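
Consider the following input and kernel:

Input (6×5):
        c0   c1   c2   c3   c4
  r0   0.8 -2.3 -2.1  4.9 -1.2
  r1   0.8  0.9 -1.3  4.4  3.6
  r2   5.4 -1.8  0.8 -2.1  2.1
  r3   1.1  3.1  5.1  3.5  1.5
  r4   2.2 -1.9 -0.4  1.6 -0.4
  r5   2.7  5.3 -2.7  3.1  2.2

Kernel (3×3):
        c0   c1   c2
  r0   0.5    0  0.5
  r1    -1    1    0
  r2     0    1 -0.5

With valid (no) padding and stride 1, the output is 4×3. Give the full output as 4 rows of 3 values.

Output[0,0]: The receptive field on the input at this output position is [0.8 -2.3 -2.1 / 0.8 0.9 -1.3 / 5.4 -1.8 0.8]. Elementwise product with the kernel and sum: 0.8·0.5 + -2.1·0.5 + 0.8·-1 + 0.9·1 + -1.8·1 + 0.8·-0.5.
Output[0,1]: The receptive field on the input at this output position is [-2.3 -2.1 4.9 / 0.9 -1.3 4.4 / -1.8 0.8 -2.1]. Elementwise product with the kernel and sum: -2.3·0.5 + 4.9·0.5 + 0.9·-1 + -1.3·1 + 0.8·1 + -2.1·-0.5.

-2.75 0.95 0.9
-6.9 8.6 1
3.4 -1.15 1.65
5.65 0.55 7.3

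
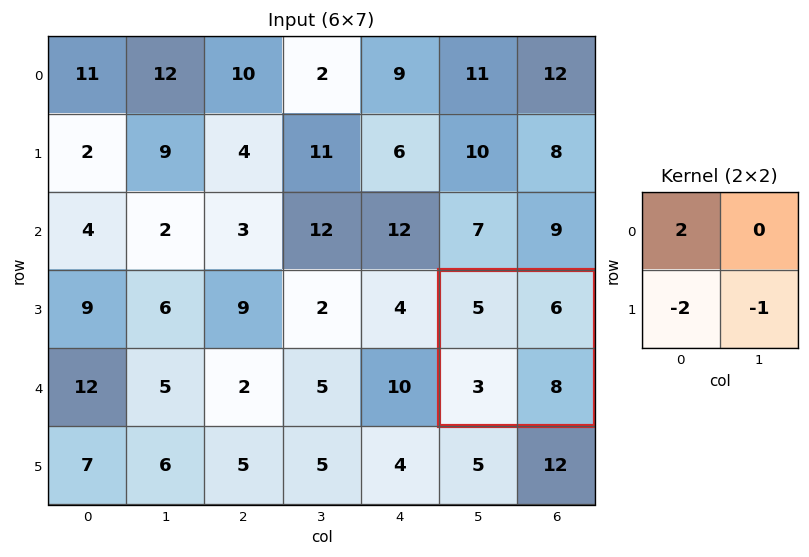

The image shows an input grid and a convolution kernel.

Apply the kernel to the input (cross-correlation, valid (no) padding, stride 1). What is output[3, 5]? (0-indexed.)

-4

The receptive field on the input at this output position is [5 6 / 3 8]. Elementwise product with the kernel and sum: 5·2 + 3·-2 + 8·-1.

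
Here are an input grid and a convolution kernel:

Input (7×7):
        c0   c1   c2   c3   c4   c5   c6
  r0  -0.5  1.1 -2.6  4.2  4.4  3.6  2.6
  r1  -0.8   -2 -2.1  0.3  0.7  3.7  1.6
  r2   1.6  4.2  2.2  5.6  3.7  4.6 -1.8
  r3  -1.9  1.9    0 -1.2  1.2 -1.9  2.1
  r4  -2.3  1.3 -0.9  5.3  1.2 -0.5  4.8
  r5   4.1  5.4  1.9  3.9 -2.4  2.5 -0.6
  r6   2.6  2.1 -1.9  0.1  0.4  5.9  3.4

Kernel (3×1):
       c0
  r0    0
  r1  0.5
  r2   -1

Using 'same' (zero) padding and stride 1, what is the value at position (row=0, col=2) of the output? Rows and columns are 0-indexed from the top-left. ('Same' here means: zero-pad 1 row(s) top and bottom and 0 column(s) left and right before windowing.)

0.8

The receptive field on the zero-padded input at this output position is [0 / -2.6 / -2.1]. Elementwise product with the kernel and sum: -2.6·0.5 + -2.1·-1.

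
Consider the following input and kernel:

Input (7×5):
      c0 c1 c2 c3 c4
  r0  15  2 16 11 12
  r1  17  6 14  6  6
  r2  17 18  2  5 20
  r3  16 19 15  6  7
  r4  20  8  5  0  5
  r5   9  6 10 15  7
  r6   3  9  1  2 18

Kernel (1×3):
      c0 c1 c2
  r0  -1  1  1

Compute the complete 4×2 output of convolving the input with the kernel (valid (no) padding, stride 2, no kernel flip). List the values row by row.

Output[0,0]: The receptive field on the input at this output position is [15 2 16]. Elementwise product with the kernel and sum: 15·-1 + 2·1 + 16·1.

3 7
3 23
-7 0
7 19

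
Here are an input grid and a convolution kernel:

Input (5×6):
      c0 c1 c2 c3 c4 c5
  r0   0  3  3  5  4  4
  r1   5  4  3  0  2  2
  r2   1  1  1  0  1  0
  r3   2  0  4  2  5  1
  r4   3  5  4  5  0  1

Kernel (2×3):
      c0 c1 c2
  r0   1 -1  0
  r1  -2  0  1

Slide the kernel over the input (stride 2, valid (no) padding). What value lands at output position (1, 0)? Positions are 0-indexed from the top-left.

0

The receptive field on the input at this output position is [1 1 1 / 2 0 4]. Elementwise product with the kernel and sum: 1·1 + 1·-1 + 2·-2 + 4·1.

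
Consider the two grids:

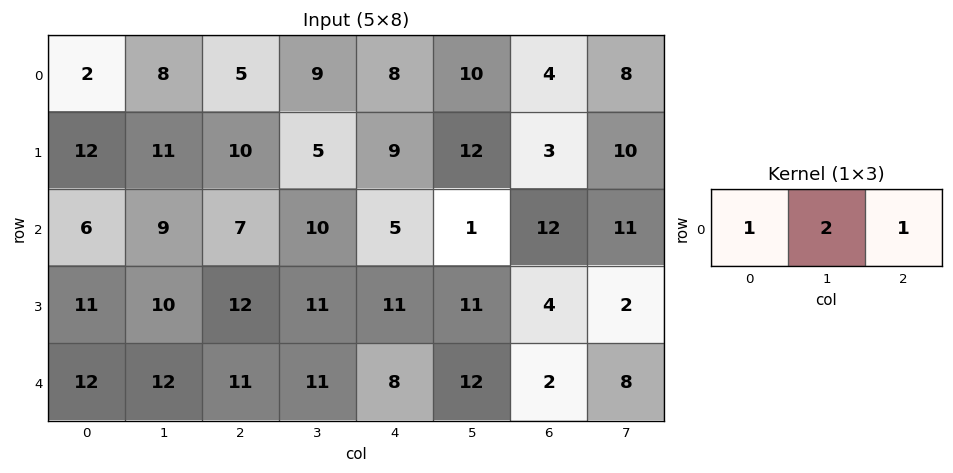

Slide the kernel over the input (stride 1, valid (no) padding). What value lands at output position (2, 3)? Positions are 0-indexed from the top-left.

The receptive field on the input at this output position is [10 5 1]. Elementwise product with the kernel and sum: 10·1 + 5·2 + 1·1.

21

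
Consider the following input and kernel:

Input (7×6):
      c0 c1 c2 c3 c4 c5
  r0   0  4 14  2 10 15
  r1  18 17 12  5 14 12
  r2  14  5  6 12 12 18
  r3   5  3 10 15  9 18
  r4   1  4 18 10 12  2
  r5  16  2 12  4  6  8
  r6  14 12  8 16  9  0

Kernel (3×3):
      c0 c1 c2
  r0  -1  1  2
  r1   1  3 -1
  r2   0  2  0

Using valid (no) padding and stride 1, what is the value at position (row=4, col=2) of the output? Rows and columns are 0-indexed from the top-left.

The receptive field on the input at this output position is [18 10 12 / 12 4 6 / 8 16 9]. Elementwise product with the kernel and sum: 18·-1 + 10·1 + 12·2 + 12·1 + 4·3 + 6·-1 + 16·2.

66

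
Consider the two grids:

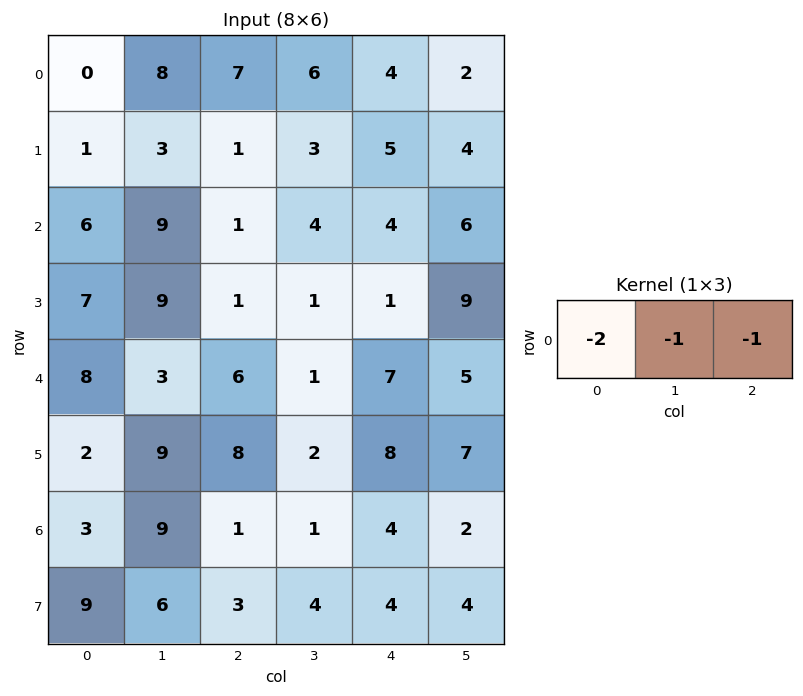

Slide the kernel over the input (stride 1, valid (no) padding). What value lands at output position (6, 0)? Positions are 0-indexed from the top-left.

-16

The receptive field on the input at this output position is [3 9 1]. Elementwise product with the kernel and sum: 3·-2 + 9·-1 + 1·-1.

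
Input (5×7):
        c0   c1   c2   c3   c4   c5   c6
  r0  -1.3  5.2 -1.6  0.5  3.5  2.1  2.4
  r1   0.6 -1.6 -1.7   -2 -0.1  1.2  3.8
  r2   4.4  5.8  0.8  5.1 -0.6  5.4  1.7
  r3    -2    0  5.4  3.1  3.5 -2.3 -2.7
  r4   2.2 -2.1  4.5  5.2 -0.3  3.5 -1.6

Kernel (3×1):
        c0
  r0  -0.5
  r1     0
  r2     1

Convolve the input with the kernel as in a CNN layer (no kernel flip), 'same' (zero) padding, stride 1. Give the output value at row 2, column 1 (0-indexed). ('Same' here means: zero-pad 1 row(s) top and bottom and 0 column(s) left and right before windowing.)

The receptive field on the zero-padded input at this output position is [-1.6 / 5.8 / 0]. Elementwise product with the kernel and sum: -1.6·-0.5 + 0·1.

0.8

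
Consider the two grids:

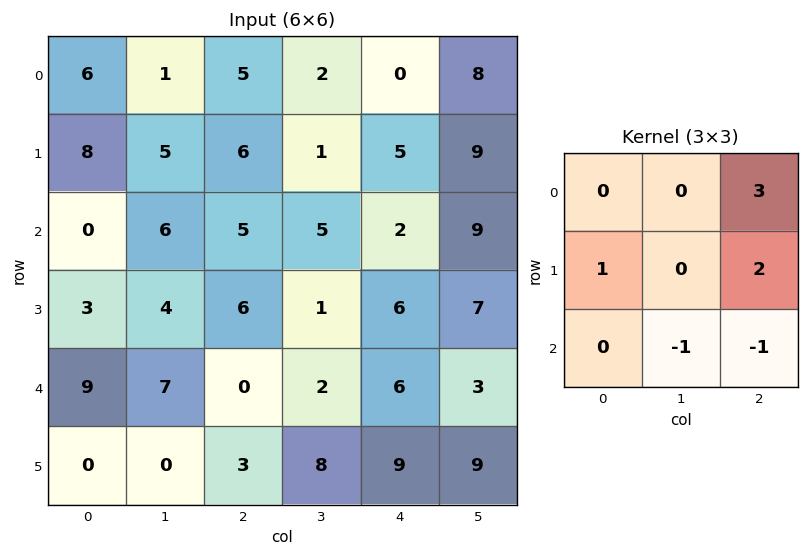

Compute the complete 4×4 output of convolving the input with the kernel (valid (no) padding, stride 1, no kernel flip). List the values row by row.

Output[0,0]: The receptive field on the input at this output position is [6 1 5 / 8 5 6 / 0 6 5]. Elementwise product with the kernel and sum: 5·3 + 8·1 + 6·2 + 6·-1 + 5·-1.
Output[0,1]: The receptive field on the input at this output position is [1 5 2 / 5 6 1 / 6 5 5]. Elementwise product with the kernel and sum: 2·3 + 5·1 + 1·2 + 5·-1 + 5·-1.

24 3 9 32
18 12 17 37
23 19 16 33
24 3 13 11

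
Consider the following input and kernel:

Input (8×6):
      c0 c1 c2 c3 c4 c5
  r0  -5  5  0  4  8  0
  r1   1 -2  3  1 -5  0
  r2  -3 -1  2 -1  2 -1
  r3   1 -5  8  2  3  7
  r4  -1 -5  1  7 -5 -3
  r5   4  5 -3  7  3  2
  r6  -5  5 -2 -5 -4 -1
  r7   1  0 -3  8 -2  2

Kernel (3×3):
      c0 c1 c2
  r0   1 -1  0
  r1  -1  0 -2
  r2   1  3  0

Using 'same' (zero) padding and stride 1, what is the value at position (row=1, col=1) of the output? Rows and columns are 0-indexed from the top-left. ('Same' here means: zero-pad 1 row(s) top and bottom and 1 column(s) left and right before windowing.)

The receptive field on the zero-padded input at this output position is [-5 5 0 / 1 -2 3 / -3 -1 2]. Elementwise product with the kernel and sum: -5·1 + 5·-1 + 1·-1 + 3·-2 + -3·1 + -1·3.

-23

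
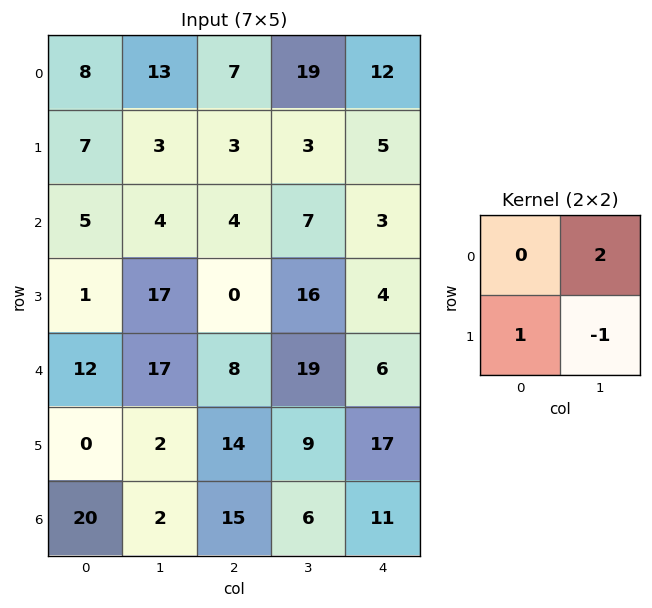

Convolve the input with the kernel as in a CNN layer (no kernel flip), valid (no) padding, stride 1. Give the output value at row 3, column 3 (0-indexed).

The receptive field on the input at this output position is [16 4 / 19 6]. Elementwise product with the kernel and sum: 4·2 + 19·1 + 6·-1.

21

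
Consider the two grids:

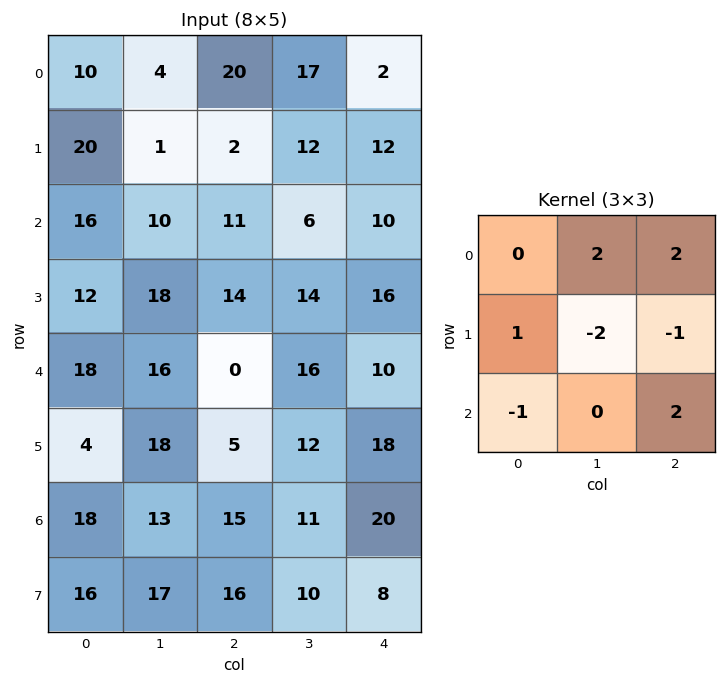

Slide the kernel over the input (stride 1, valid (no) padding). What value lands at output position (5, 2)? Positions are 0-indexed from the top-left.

The receptive field on the input at this output position is [5 12 18 / 15 11 20 / 16 10 8]. Elementwise product with the kernel and sum: 12·2 + 18·2 + 15·1 + 11·-2 + 20·-1 + 16·-1 + 8·2.

33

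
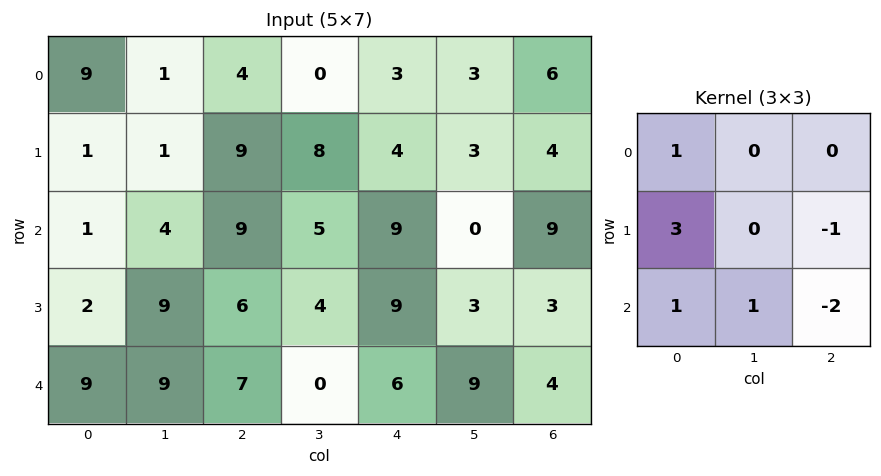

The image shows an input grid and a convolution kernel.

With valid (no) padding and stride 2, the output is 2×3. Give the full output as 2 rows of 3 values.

-10 23 2
5 13 40

Output[0,0]: The receptive field on the input at this output position is [9 1 4 / 1 1 9 / 1 4 9]. Elementwise product with the kernel and sum: 9·1 + 1·3 + 9·-1 + 1·1 + 4·1 + 9·-2.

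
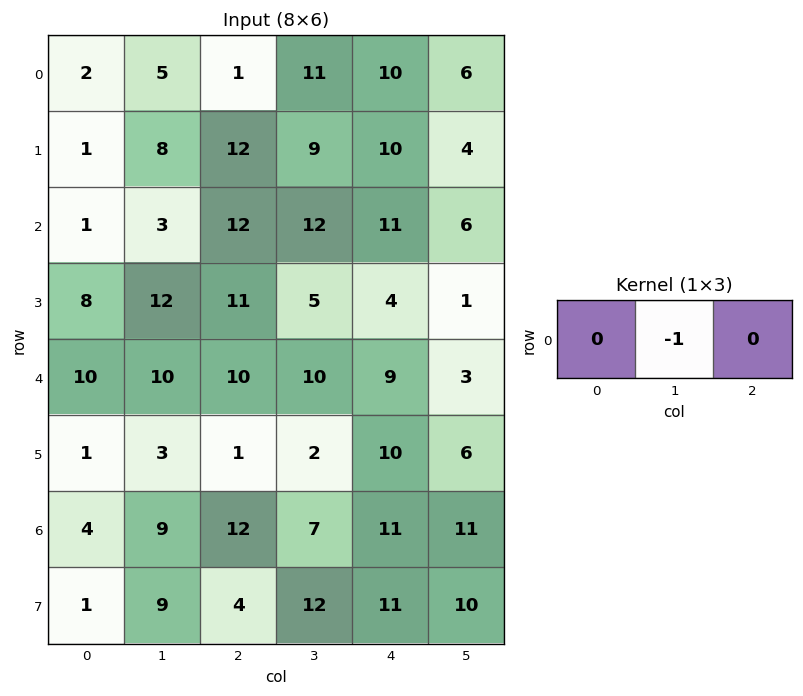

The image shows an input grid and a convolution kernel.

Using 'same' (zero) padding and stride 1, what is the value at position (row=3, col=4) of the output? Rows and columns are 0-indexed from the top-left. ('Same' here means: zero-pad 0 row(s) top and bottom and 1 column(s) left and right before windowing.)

-4

The receptive field on the zero-padded input at this output position is [5 4 1]. Elementwise product with the kernel and sum: 4·-1.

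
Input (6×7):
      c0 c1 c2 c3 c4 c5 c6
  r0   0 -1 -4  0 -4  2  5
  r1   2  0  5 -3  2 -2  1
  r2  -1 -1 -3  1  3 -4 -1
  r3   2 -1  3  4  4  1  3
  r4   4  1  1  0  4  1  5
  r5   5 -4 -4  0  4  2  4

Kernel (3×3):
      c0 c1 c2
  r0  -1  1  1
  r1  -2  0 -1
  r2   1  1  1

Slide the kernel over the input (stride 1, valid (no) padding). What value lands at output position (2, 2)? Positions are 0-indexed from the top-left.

2

The receptive field on the input at this output position is [-3 1 3 / 3 4 4 / 1 0 4]. Elementwise product with the kernel and sum: -3·-1 + 1·1 + 3·1 + 3·-2 + 4·-1 + 1·1 + 0·1 + 4·1.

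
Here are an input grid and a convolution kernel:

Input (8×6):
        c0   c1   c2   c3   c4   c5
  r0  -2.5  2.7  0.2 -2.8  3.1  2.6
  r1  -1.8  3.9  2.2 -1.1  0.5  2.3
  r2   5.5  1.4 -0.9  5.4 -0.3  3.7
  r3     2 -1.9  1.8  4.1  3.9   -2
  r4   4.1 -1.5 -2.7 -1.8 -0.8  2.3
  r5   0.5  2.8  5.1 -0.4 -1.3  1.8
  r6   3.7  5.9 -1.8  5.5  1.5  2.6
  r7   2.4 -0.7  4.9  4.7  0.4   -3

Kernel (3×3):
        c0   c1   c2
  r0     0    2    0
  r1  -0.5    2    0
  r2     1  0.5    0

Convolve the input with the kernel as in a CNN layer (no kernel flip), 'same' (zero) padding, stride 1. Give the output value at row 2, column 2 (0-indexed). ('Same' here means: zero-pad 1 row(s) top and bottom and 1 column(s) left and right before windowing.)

The receptive field on the zero-padded input at this output position is [3.9 2.2 -1.1 / 1.4 -0.9 5.4 / -1.9 1.8 4.1]. Elementwise product with the kernel and sum: 2.2·2 + 1.4·-0.5 + -0.9·2 + -1.9·1 + 1.8·0.5.

0.9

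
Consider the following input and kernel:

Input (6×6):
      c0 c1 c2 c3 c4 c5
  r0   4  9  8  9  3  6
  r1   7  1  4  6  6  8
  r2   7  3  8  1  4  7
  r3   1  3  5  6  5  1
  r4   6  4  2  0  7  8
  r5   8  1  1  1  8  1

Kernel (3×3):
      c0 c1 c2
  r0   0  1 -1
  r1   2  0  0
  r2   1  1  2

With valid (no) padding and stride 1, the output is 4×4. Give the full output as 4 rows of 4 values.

41 14 31 28
25 24 37 13
11 19 23 32
21 11 23 15

Output[0,0]: The receptive field on the input at this output position is [4 9 8 / 7 1 4 / 7 3 8]. Elementwise product with the kernel and sum: 9·1 + 8·-1 + 7·2 + 7·1 + 3·1 + 8·2.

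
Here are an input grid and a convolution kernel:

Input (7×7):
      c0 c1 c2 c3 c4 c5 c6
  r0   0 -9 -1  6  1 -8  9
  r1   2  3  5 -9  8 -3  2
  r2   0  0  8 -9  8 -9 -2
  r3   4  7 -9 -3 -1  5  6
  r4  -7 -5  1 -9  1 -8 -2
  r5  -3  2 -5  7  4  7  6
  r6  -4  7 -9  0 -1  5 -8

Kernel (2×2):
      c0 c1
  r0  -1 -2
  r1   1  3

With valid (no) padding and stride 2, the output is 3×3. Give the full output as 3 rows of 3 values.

Output[0,0]: The receptive field on the input at this output position is [0 -9 / 2 3]. Elementwise product with the kernel and sum: 0·-1 + -9·-2 + 2·1 + 3·3.
Output[0,1]: The receptive field on the input at this output position is [-1 6 / 5 -9]. Elementwise product with the kernel and sum: -1·-1 + 6·-2 + 5·1 + -9·3.

29 -33 14
25 -8 24
20 33 40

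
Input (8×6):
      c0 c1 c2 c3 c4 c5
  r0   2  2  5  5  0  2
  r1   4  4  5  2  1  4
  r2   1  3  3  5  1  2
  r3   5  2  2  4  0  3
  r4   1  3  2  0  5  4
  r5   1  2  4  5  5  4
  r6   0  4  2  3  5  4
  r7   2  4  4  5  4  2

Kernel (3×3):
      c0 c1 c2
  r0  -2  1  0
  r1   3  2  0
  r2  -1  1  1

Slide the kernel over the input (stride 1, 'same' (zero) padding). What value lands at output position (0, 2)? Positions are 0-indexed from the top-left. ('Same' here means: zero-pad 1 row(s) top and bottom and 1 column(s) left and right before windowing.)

19

The receptive field on the zero-padded input at this output position is [0 0 0 / 2 5 5 / 4 5 2]. Elementwise product with the kernel and sum: 0·-2 + 0·1 + 2·3 + 5·2 + 4·-1 + 5·1 + 2·1.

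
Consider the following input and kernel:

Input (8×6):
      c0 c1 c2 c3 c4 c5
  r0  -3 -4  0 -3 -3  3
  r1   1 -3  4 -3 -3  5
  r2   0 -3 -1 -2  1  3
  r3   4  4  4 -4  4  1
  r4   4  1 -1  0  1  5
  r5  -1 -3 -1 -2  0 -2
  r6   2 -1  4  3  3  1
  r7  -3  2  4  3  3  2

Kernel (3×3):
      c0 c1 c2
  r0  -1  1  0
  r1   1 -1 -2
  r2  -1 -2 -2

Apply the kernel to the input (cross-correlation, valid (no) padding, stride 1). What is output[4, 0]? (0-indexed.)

The receptive field on the input at this output position is [4 1 -1 / -1 -3 -1 / 2 -1 4]. Elementwise product with the kernel and sum: 4·-1 + 1·1 + -1·1 + -3·-1 + -1·-2 + 2·-1 + -1·-2 + 4·-2.

-7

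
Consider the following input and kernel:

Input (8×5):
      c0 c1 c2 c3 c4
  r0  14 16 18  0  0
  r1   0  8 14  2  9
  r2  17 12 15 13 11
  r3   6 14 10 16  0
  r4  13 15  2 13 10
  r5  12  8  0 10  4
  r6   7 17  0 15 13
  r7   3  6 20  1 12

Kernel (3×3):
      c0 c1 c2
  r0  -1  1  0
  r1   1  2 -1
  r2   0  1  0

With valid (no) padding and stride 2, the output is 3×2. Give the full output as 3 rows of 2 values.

Output[0,0]: The receptive field on the input at this output position is [14 16 18 / 0 8 14 / 17 12 15]. Elementwise product with the kernel and sum: 14·-1 + 16·1 + 0·1 + 8·2 + 14·-1 + 12·1.
Output[0,1]: The receptive field on the input at this output position is [18 0 0 / 14 2 9 / 15 13 11]. Elementwise product with the kernel and sum: 18·-1 + 0·1 + 14·1 + 2·2 + 9·-1 + 13·1.

16 4
34 53
47 42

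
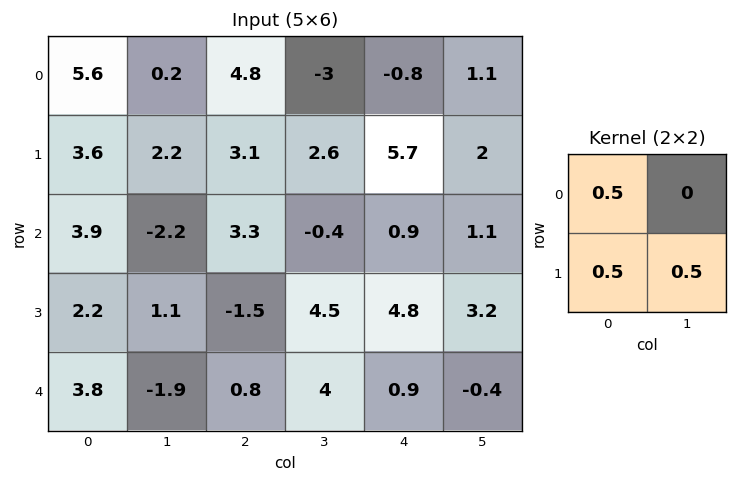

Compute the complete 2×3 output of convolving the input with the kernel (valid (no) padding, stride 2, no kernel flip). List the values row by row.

Output[0,0]: The receptive field on the input at this output position is [5.6 0.2 / 3.6 2.2]. Elementwise product with the kernel and sum: 5.6·0.5 + 3.6·0.5 + 2.2·0.5.

5.7 5.25 3.45
3.6 3.15 4.45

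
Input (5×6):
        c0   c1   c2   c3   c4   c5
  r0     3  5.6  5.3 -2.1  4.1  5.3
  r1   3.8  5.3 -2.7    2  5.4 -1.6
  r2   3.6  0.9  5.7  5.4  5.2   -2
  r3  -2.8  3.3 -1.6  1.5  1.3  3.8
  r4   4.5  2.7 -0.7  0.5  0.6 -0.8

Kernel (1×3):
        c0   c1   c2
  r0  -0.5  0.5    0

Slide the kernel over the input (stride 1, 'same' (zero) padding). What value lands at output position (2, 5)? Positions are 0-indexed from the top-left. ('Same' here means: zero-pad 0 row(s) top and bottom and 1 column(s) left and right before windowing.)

-3.6

The receptive field on the zero-padded input at this output position is [5.2 -2 0]. Elementwise product with the kernel and sum: 5.2·-0.5 + -2·0.5.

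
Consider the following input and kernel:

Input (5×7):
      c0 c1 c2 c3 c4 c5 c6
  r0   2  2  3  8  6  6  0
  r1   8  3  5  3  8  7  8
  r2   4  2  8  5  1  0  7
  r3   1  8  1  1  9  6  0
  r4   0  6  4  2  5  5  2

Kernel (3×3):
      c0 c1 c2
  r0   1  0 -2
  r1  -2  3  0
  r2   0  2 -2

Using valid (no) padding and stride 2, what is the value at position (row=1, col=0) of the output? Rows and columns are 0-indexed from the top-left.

The receptive field on the input at this output position is [4 2 8 / 1 8 1 / 0 6 4]. Elementwise product with the kernel and sum: 4·1 + 8·-2 + 1·-2 + 8·3 + 6·2 + 4·-2.

14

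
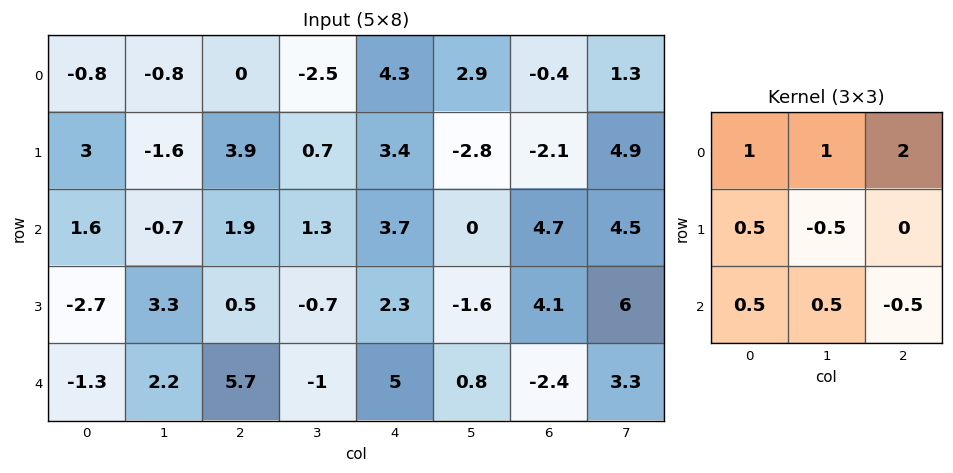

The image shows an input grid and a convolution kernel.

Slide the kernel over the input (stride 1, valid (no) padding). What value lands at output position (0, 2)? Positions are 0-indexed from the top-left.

7.45

The receptive field on the input at this output position is [0 -2.5 4.3 / 3.9 0.7 3.4 / 1.9 1.3 3.7]. Elementwise product with the kernel and sum: 0·1 + -2.5·1 + 4.3·2 + 3.9·0.5 + 0.7·-0.5 + 1.9·0.5 + 1.3·0.5 + 3.7·-0.5.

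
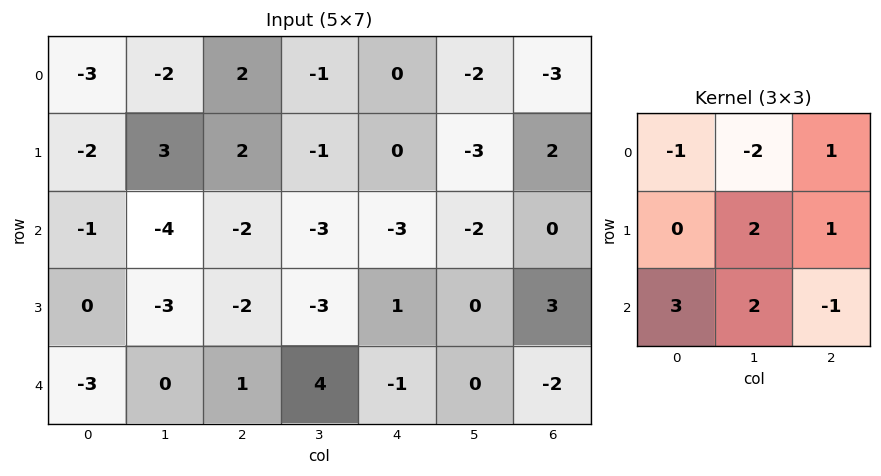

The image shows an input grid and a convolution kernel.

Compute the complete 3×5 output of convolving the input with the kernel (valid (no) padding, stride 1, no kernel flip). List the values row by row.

Output[0,0]: The receptive field on the input at this output position is [-3 -2 2 / -2 3 2 / -1 -4 -2]. Elementwise product with the kernel and sum: -3·-1 + -2·-2 + 2·1 + 3·2 + 2·1 + -1·3 + -4·2 + -2·-1.

8 -13 -11 -17 -16
-16 -25 -22 -17 4
-11 -4 12 19 9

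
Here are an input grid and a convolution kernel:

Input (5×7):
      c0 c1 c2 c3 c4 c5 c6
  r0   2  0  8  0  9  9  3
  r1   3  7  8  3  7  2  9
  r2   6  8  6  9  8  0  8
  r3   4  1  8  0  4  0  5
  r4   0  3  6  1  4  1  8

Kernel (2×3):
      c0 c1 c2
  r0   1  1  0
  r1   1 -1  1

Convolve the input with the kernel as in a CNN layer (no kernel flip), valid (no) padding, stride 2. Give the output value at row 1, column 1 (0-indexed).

27

The receptive field on the input at this output position is [6 9 8 / 8 0 4]. Elementwise product with the kernel and sum: 6·1 + 9·1 + 8·1 + 0·-1 + 4·1.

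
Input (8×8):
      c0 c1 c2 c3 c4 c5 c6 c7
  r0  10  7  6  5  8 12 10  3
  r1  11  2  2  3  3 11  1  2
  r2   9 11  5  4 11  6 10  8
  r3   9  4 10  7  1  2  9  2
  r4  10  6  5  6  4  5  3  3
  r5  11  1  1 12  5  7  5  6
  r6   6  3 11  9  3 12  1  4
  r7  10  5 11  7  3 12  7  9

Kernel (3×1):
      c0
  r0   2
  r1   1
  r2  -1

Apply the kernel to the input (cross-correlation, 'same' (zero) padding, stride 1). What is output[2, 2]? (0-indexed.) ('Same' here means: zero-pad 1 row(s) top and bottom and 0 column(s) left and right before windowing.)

-1

The receptive field on the zero-padded input at this output position is [2 / 5 / 10]. Elementwise product with the kernel and sum: 2·2 + 5·1 + 10·-1.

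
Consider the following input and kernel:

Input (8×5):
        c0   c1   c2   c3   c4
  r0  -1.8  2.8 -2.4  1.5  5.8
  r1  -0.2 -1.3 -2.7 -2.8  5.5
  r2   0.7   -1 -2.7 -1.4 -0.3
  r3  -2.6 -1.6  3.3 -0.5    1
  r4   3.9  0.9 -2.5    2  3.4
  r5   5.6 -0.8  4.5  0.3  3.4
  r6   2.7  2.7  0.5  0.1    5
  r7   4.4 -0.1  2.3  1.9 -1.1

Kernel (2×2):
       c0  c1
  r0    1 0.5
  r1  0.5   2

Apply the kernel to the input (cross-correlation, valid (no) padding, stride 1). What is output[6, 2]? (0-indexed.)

The receptive field on the input at this output position is [0.5 0.1 / 2.3 1.9]. Elementwise product with the kernel and sum: 0.5·1 + 0.1·0.5 + 2.3·0.5 + 1.9·2.

5.5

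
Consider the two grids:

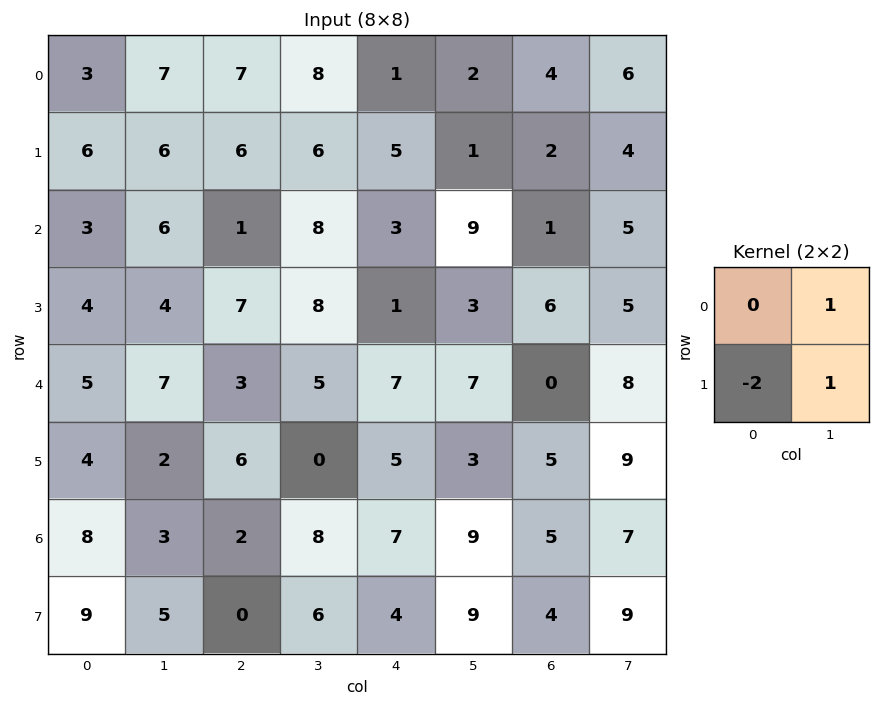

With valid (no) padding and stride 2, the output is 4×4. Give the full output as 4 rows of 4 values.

Output[0,0]: The receptive field on the input at this output position is [3 7 / 6 6]. Elementwise product with the kernel and sum: 7·1 + 6·-2 + 6·1.

1 2 -7 6
2 2 10 -2
1 -7 0 7
-10 14 10 8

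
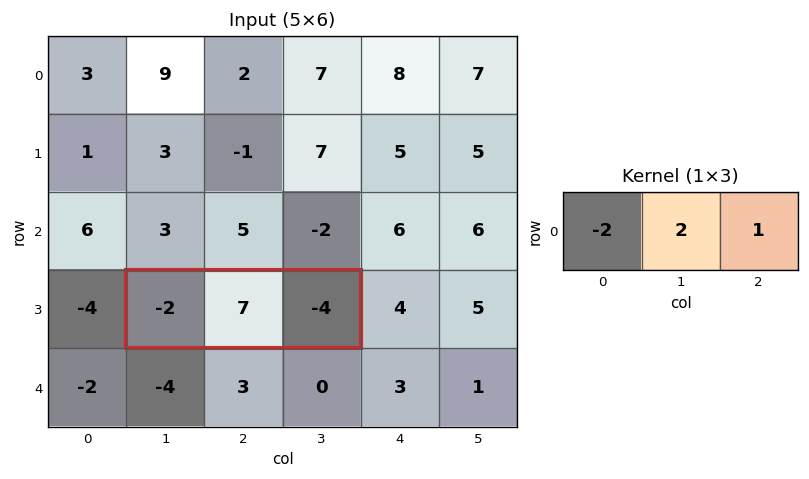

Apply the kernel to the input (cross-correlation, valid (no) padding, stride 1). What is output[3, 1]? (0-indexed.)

The receptive field on the input at this output position is [-2 7 -4]. Elementwise product with the kernel and sum: -2·-2 + 7·2 + -4·1.

14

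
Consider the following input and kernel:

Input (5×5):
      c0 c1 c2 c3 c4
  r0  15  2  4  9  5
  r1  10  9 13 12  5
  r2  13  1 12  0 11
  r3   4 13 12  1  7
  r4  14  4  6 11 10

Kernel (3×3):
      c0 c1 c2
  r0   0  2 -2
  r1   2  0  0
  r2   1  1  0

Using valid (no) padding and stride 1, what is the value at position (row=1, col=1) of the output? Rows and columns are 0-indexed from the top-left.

29

The receptive field on the input at this output position is [9 13 12 / 1 12 0 / 13 12 1]. Elementwise product with the kernel and sum: 13·2 + 12·-2 + 1·2 + 13·1 + 12·1.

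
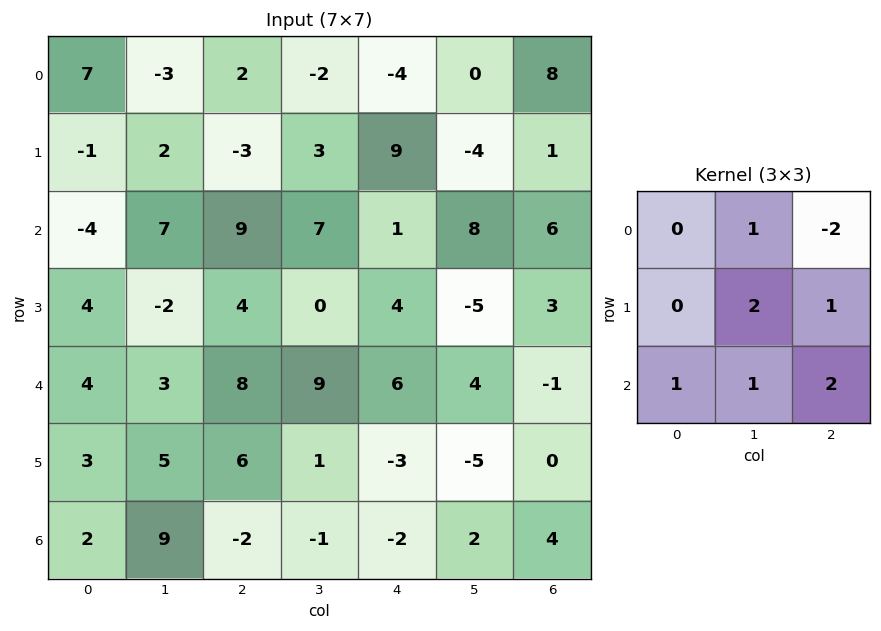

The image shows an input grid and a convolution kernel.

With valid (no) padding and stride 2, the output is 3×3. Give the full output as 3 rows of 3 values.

Output[0,0]: The receptive field on the input at this output position is [7 -3 2 / -1 2 -3 / -4 7 9]. Elementwise product with the kernel and sum: -3·1 + 2·-2 + 2·2 + -3·1 + -4·1 + 7·1 + 9·2.

15 39 -2
12 38 -3
10 -11 4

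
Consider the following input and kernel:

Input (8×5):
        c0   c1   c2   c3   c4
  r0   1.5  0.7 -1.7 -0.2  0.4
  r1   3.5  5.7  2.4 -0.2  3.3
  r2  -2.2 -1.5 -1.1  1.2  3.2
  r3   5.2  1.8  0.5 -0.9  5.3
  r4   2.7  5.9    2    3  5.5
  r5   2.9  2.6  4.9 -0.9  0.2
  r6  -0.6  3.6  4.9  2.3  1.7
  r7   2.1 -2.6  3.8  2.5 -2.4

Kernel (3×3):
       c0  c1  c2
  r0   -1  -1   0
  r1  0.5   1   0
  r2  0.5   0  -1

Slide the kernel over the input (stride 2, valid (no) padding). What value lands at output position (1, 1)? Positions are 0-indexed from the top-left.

The receptive field on the input at this output position is [-1.1 1.2 3.2 / 0.5 -0.9 5.3 / 2 3 5.5]. Elementwise product with the kernel and sum: -1.1·-1 + 1.2·-1 + 0.5·0.5 + -0.9·1 + 2·0.5 + 5.5·-1.

-5.25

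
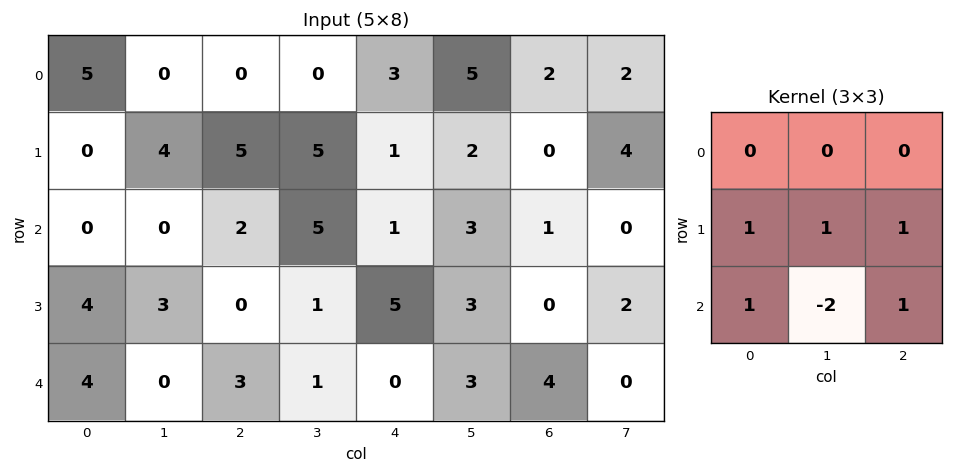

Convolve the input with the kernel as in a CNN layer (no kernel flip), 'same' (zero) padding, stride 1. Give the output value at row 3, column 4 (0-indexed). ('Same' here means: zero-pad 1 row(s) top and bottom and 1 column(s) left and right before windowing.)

The receptive field on the zero-padded input at this output position is [5 1 3 / 1 5 3 / 1 0 3]. Elementwise product with the kernel and sum: 1·1 + 5·1 + 3·1 + 1·1 + 0·-2 + 3·1.

13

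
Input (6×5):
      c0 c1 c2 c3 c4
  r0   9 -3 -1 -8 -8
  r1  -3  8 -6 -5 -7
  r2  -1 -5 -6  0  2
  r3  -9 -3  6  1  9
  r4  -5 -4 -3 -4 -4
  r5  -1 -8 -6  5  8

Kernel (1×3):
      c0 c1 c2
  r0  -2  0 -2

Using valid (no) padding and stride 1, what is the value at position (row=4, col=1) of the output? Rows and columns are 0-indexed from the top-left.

The receptive field on the input at this output position is [-4 -3 -4]. Elementwise product with the kernel and sum: -4·-2 + -4·-2.

16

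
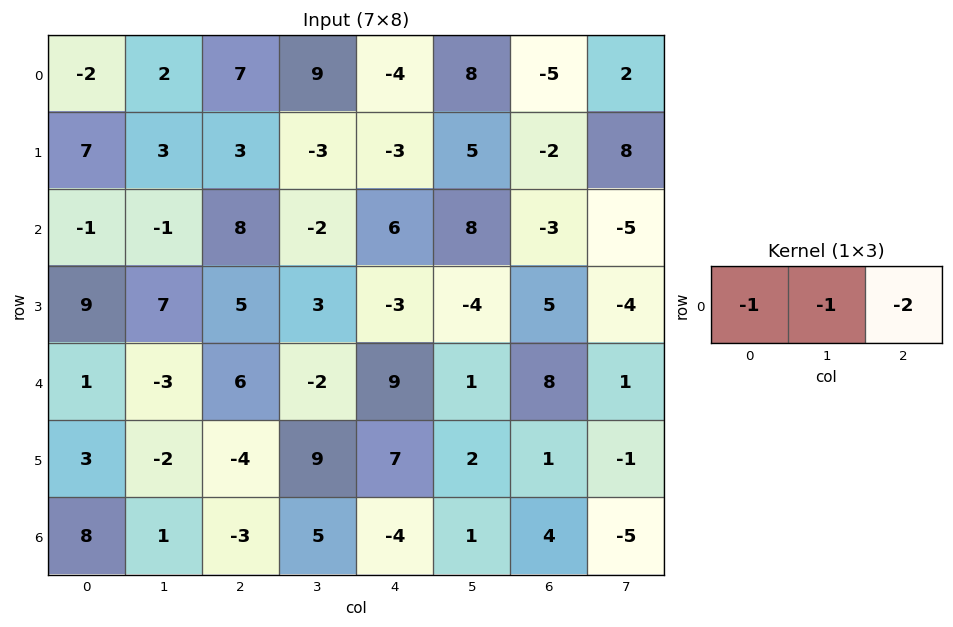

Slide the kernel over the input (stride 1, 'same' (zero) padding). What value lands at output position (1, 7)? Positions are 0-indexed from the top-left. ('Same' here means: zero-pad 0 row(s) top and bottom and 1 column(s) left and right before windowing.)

-6

The receptive field on the zero-padded input at this output position is [-2 8 0]. Elementwise product with the kernel and sum: -2·-1 + 8·-1 + 0·-2.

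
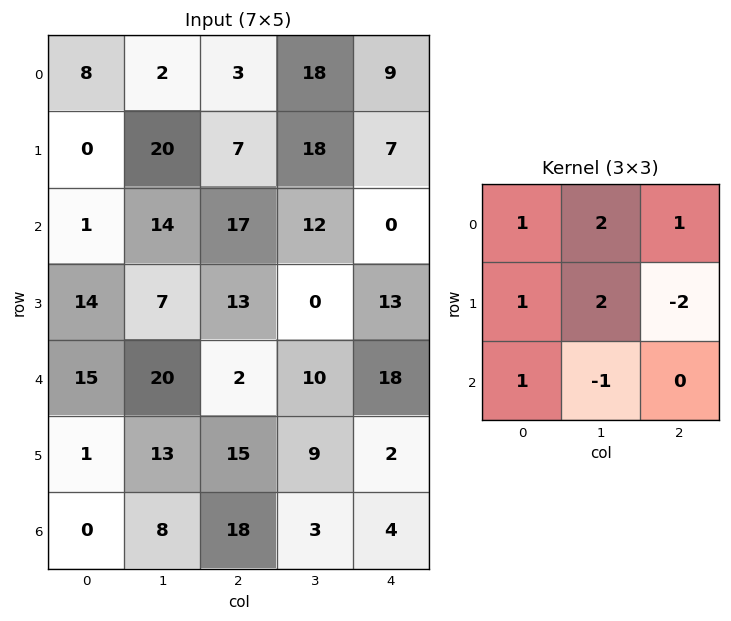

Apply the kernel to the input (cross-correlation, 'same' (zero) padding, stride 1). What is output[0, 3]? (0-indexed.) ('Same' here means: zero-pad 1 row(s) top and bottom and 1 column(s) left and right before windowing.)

The receptive field on the zero-padded input at this output position is [0 0 0 / 3 18 9 / 7 18 7]. Elementwise product with the kernel and sum: 0·1 + 0·2 + 0·1 + 3·1 + 18·2 + 9·-2 + 7·1 + 18·-1.

10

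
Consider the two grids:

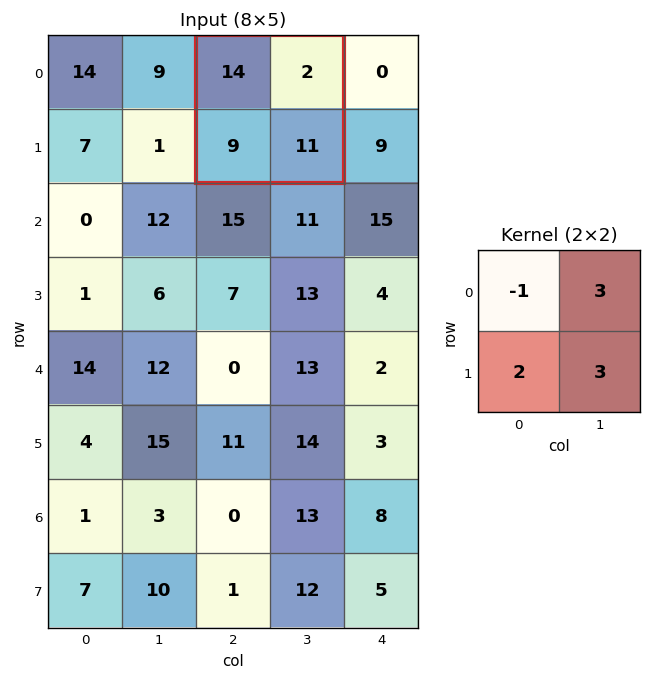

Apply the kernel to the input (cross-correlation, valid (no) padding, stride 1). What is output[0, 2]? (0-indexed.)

The receptive field on the input at this output position is [14 2 / 9 11]. Elementwise product with the kernel and sum: 14·-1 + 2·3 + 9·2 + 11·3.

43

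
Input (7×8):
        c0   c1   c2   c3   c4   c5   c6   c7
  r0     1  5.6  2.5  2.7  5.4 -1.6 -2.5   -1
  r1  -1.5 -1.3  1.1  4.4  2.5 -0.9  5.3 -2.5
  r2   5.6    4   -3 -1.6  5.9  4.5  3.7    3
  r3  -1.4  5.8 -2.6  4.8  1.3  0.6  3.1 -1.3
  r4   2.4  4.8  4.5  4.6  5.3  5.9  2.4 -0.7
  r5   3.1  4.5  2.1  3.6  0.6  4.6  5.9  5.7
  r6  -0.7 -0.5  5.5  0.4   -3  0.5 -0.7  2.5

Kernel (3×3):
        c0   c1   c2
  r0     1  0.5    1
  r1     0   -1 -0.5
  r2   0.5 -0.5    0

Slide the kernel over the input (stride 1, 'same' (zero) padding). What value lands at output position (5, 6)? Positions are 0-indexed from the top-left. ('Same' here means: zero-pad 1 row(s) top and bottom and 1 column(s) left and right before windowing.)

-1.75

The receptive field on the zero-padded input at this output position is [5.9 2.4 -0.7 / 4.6 5.9 5.7 / 0.5 -0.7 2.5]. Elementwise product with the kernel and sum: 5.9·1 + 2.4·0.5 + -0.7·1 + 5.9·-1 + 5.7·-0.5 + 0.5·0.5 + -0.7·-0.5.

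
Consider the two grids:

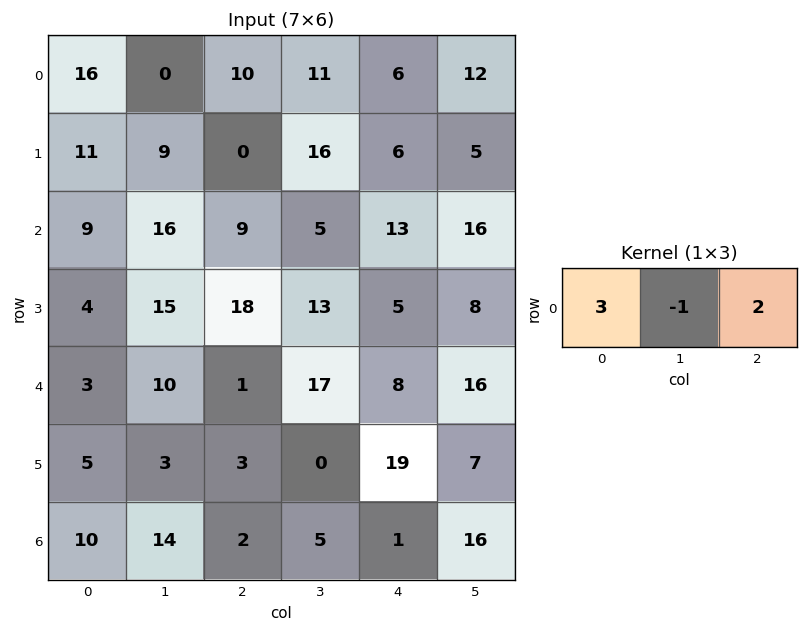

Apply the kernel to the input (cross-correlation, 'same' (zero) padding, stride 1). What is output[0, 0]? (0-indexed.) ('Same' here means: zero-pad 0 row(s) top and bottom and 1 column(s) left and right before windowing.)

-16

The receptive field on the zero-padded input at this output position is [0 16 0]. Elementwise product with the kernel and sum: 0·3 + 16·-1 + 0·2.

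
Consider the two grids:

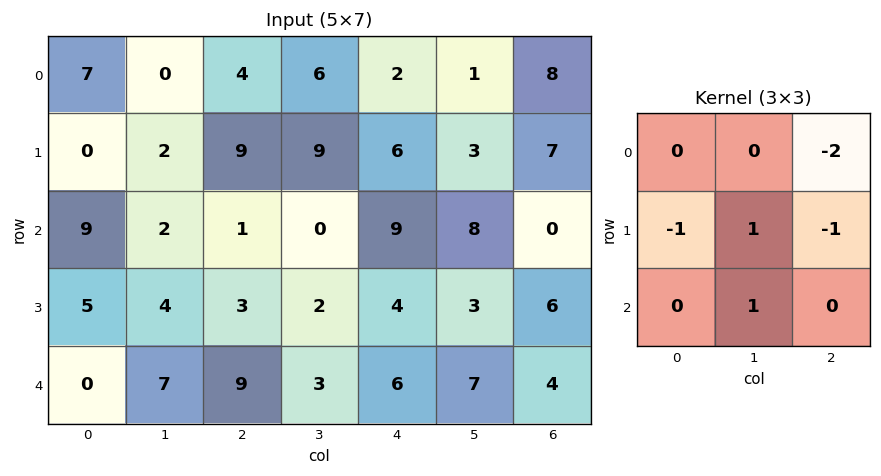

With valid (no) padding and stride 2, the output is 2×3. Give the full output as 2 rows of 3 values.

-13 -10 -18
1 -20 0

Output[0,0]: The receptive field on the input at this output position is [7 0 4 / 0 2 9 / 9 2 1]. Elementwise product with the kernel and sum: 4·-2 + 0·-1 + 2·1 + 9·-1 + 2·1.
Output[0,1]: The receptive field on the input at this output position is [4 6 2 / 9 9 6 / 1 0 9]. Elementwise product with the kernel and sum: 2·-2 + 9·-1 + 9·1 + 6·-1 + 0·1.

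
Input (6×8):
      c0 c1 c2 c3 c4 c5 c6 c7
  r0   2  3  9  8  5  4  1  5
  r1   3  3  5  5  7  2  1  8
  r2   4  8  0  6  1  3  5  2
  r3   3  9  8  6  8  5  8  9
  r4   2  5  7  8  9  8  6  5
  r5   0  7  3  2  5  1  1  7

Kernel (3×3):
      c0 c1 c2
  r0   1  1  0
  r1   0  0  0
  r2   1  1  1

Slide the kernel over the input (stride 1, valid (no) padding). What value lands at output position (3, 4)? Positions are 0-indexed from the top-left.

The receptive field on the input at this output position is [8 5 8 / 9 8 6 / 5 1 1]. Elementwise product with the kernel and sum: 8·1 + 5·1 + 5·1 + 1·1 + 1·1.

20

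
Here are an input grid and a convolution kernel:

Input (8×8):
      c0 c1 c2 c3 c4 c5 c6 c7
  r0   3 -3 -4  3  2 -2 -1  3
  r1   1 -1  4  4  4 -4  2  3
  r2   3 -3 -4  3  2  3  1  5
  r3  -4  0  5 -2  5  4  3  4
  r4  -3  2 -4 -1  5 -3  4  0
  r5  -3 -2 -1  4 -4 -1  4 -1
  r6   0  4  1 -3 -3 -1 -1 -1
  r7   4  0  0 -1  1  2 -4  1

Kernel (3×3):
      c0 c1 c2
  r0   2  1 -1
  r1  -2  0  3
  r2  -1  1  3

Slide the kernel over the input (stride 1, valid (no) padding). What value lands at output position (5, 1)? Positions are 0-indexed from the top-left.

-29

The receptive field on the input at this output position is [-2 -1 4 / 4 1 -3 / 0 0 -1]. Elementwise product with the kernel and sum: -2·2 + -1·1 + 4·-1 + 4·-2 + -3·3 + 0·-1 + 0·1 + -1·3.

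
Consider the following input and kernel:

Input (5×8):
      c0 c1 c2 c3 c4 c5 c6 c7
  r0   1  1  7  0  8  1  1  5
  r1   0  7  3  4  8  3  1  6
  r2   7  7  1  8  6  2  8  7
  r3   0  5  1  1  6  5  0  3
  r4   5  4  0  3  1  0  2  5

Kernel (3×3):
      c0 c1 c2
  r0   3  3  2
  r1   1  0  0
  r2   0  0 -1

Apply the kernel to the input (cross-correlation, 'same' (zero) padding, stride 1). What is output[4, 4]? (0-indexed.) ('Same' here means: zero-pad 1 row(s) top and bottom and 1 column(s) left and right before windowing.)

The receptive field on the zero-padded input at this output position is [1 6 5 / 3 1 0 / 0 0 0]. Elementwise product with the kernel and sum: 1·3 + 6·3 + 5·2 + 3·1 + 0·-1.

34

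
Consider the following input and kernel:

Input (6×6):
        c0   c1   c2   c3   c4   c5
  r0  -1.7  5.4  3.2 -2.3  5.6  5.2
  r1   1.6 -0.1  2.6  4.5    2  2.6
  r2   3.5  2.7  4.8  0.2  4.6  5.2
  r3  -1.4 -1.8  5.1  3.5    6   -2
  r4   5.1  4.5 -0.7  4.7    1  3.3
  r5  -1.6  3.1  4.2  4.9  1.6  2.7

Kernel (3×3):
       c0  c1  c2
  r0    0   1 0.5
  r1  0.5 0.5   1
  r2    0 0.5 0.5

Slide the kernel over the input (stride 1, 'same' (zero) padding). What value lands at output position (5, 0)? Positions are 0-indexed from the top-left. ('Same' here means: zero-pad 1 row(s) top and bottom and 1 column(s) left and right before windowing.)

The receptive field on the zero-padded input at this output position is [0 5.1 4.5 / 0 -1.6 3.1 / 0 0 0]. Elementwise product with the kernel and sum: 5.1·1 + 4.5·0.5 + 0·0.5 + -1.6·0.5 + 3.1·1 + 0·0.5 + 0·0.5.

9.65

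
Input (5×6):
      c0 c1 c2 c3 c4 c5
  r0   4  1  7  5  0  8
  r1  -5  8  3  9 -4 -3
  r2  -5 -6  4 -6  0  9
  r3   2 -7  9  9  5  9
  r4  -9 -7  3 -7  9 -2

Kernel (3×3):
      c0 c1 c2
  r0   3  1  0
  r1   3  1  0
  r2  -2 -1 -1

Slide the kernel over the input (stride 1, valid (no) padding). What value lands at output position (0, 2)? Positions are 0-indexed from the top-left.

The receptive field on the input at this output position is [7 5 0 / 3 9 -4 / 4 -6 0]. Elementwise product with the kernel and sum: 7·3 + 5·1 + 3·3 + 9·1 + 4·-2 + -6·-1 + 0·-1.

42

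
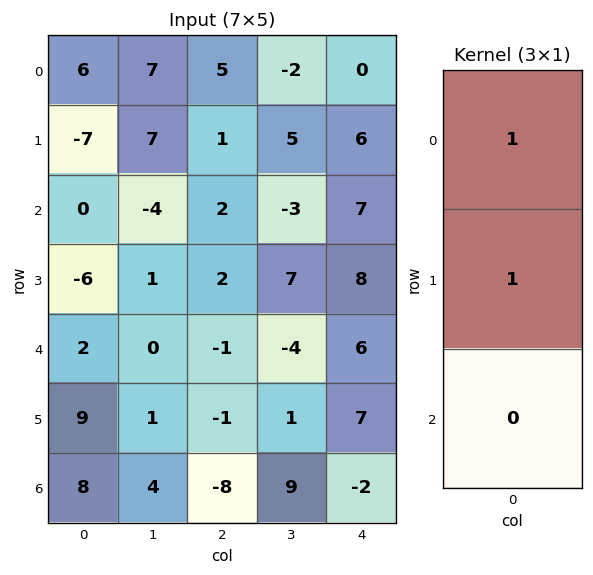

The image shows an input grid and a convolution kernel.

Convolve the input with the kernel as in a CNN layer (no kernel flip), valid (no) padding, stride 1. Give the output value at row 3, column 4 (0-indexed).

14

The receptive field on the input at this output position is [8 / 6 / 7]. Elementwise product with the kernel and sum: 8·1 + 6·1.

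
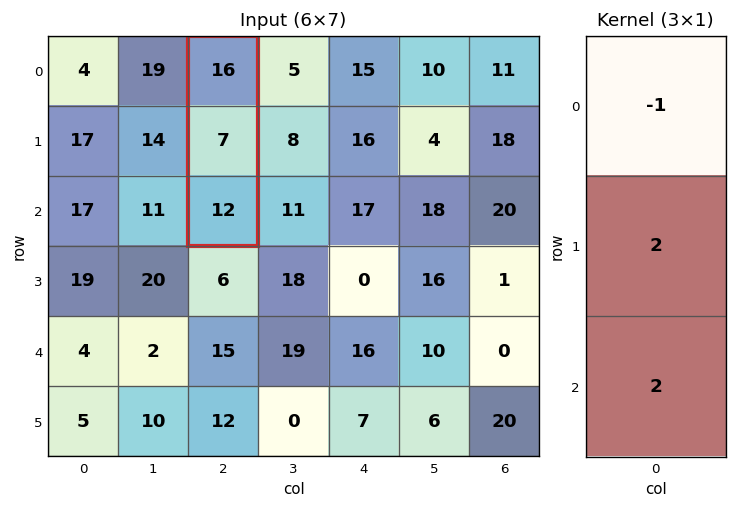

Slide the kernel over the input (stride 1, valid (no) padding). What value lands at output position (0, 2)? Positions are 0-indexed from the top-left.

22

The receptive field on the input at this output position is [16 / 7 / 12]. Elementwise product with the kernel and sum: 16·-1 + 7·2 + 12·2.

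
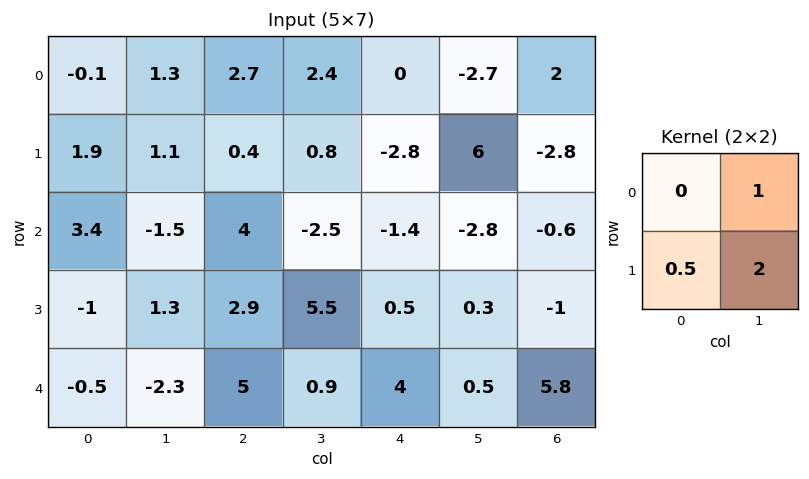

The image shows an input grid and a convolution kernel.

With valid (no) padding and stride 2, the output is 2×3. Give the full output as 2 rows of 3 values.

Output[0,0]: The receptive field on the input at this output position is [-0.1 1.3 / 1.9 1.1]. Elementwise product with the kernel and sum: 1.3·1 + 1.9·0.5 + 1.1·2.

4.45 4.2 7.9
0.6 9.95 -1.95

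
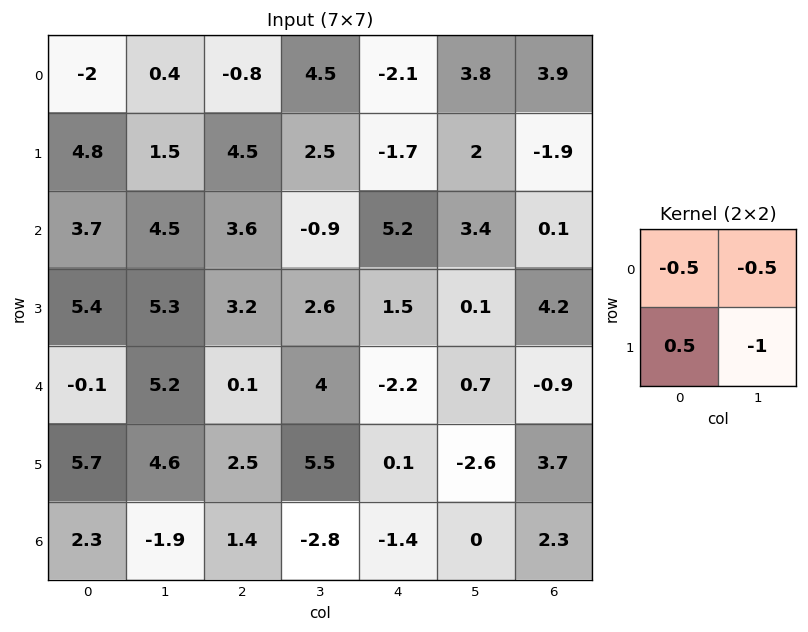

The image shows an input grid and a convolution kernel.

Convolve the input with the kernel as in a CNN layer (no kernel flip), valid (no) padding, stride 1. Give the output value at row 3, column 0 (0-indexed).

-10.6

The receptive field on the input at this output position is [5.4 5.3 / -0.1 5.2]. Elementwise product with the kernel and sum: 5.4·-0.5 + 5.3·-0.5 + -0.1·0.5 + 5.2·-1.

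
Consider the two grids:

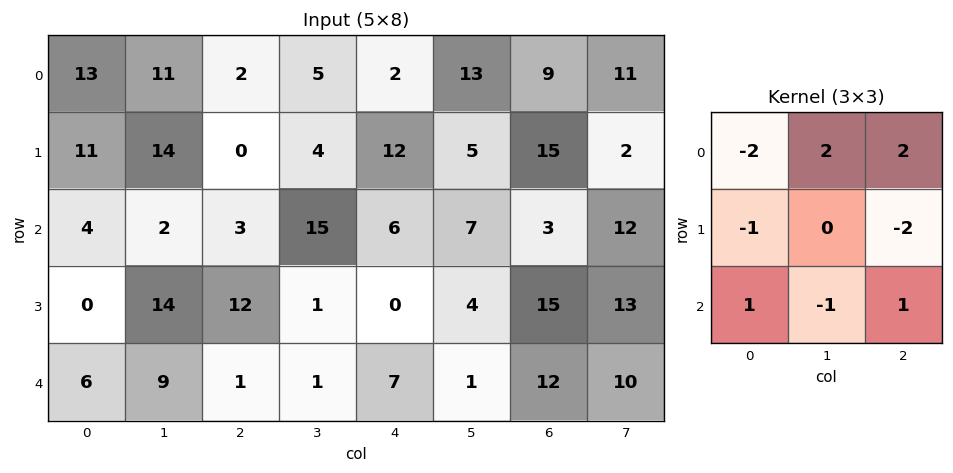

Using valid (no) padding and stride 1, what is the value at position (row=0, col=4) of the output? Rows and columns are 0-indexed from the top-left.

0

The receptive field on the input at this output position is [2 13 9 / 12 5 15 / 6 7 3]. Elementwise product with the kernel and sum: 2·-2 + 13·2 + 9·2 + 12·-1 + 15·-2 + 6·1 + 7·-1 + 3·1.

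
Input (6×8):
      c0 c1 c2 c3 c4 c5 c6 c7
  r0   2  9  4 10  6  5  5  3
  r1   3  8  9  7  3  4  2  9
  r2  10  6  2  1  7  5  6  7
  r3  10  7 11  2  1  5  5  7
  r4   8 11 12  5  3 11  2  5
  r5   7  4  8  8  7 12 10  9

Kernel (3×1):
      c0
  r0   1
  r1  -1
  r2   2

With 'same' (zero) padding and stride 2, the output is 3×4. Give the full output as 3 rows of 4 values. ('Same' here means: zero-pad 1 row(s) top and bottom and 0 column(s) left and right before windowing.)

4 14 0 -1
13 29 -2 6
16 15 12 23

Output[0,0]: The receptive field on the zero-padded input at this output position is [0 / 2 / 3]. Elementwise product with the kernel and sum: 0·1 + 2·-1 + 3·2.
Output[0,1]: The receptive field on the zero-padded input at this output position is [0 / 4 / 9]. Elementwise product with the kernel and sum: 0·1 + 4·-1 + 9·2.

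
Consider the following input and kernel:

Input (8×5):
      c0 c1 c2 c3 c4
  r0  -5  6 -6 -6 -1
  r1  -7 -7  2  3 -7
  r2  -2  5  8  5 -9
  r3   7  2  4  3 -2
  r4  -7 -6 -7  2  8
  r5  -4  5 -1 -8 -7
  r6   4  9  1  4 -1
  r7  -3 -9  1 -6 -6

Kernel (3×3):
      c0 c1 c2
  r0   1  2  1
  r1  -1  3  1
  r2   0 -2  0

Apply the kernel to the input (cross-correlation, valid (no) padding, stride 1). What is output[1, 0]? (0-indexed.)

The receptive field on the input at this output position is [-7 -7 2 / -2 5 8 / 7 2 4]. Elementwise product with the kernel and sum: -7·1 + -7·2 + 2·1 + -2·-1 + 5·3 + 8·1 + 2·-2.

2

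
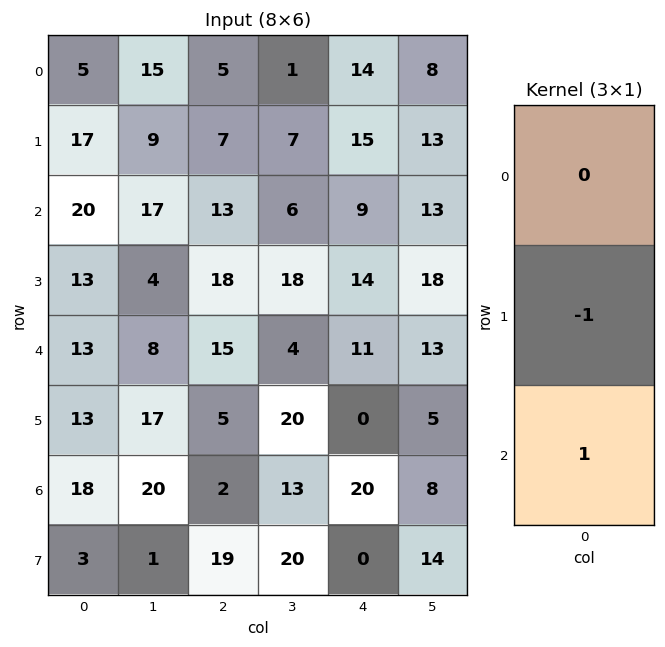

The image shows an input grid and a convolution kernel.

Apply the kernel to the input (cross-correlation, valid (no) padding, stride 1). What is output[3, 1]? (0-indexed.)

The receptive field on the input at this output position is [4 / 8 / 17]. Elementwise product with the kernel and sum: 8·-1 + 17·1.

9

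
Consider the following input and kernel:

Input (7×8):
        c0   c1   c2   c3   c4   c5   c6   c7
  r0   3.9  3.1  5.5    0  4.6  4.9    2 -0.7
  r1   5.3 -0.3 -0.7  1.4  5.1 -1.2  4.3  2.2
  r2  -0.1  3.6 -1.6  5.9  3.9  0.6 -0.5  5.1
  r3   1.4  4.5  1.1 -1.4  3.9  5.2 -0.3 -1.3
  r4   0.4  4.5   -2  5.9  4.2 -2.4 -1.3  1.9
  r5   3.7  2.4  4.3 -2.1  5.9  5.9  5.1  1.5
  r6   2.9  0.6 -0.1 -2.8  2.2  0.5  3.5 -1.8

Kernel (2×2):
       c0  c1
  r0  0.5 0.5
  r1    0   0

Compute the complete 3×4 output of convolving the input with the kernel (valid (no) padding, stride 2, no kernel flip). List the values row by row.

3.5 2.75 4.75 0.65
1.75 2.15 2.25 2.3
2.45 1.95 0.9 0.3

Output[0,0]: The receptive field on the input at this output position is [3.9 3.1 / 5.3 -0.3]. Elementwise product with the kernel and sum: 3.9·0.5 + 3.1·0.5.
Output[0,1]: The receptive field on the input at this output position is [5.5 0 / -0.7 1.4]. Elementwise product with the kernel and sum: 5.5·0.5 + 0·0.5.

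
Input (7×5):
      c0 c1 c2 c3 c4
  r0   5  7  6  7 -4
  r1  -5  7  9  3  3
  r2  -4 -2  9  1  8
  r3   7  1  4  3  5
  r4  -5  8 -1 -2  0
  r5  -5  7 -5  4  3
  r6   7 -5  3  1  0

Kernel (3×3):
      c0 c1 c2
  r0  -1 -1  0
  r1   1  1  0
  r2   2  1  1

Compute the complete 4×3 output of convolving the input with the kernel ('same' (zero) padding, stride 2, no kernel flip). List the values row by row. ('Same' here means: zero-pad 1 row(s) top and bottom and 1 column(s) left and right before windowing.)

7 39 12
9 0 14
-10 15 1
12 -4 -6

Output[0,0]: The receptive field on the zero-padded input at this output position is [0 0 0 / 0 5 7 / 0 -5 7]. Elementwise product with the kernel and sum: 0·-1 + 0·-1 + 0·1 + 5·1 + 0·2 + -5·1 + 7·1.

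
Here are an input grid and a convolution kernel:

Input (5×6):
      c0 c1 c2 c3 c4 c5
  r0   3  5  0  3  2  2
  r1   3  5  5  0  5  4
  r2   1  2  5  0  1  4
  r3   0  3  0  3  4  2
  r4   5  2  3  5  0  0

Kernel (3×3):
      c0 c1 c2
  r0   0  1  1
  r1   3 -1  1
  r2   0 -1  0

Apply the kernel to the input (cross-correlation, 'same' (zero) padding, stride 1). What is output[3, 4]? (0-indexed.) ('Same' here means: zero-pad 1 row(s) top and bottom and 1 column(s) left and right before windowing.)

The receptive field on the zero-padded input at this output position is [0 1 4 / 3 4 2 / 5 0 0]. Elementwise product with the kernel and sum: 1·1 + 4·1 + 3·3 + 4·-1 + 2·1 + 0·-1.

12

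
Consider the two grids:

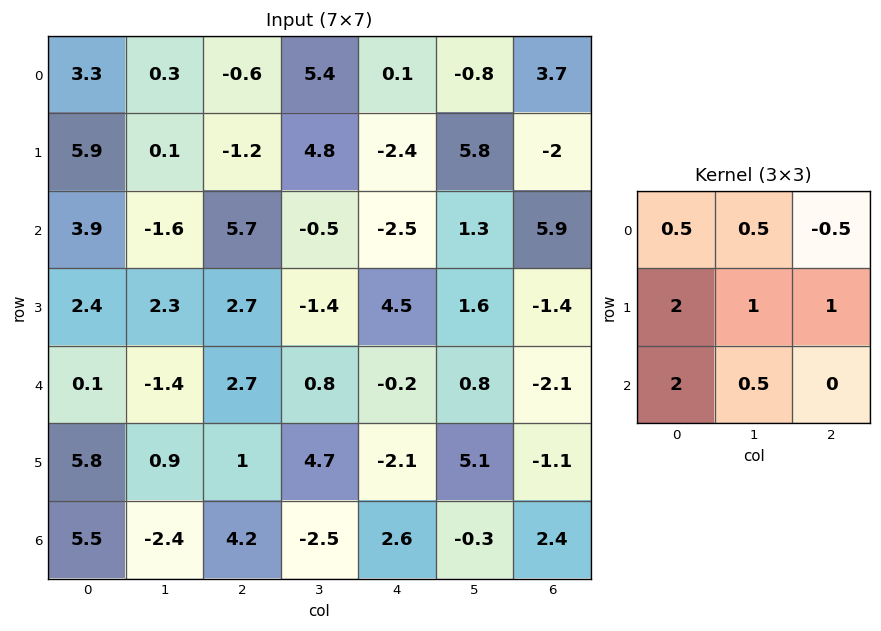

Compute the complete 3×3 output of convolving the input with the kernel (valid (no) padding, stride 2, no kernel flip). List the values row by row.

Output[0,0]: The receptive field on the input at this output position is [3.3 0.3 -0.6 / 5.9 0.1 -1.2 / 3.9 -1.6 5.7]. Elementwise product with the kernel and sum: 3.3·0.5 + 0.3·0.5 + -0.6·-0.5 + 5.9·2 + 0.1·1 + -1.2·1 + 3.9·2 + -1.6·0.5.

19.8 13.5 -7.55
7.6 18.15 5.65
21.3 13.6 6.2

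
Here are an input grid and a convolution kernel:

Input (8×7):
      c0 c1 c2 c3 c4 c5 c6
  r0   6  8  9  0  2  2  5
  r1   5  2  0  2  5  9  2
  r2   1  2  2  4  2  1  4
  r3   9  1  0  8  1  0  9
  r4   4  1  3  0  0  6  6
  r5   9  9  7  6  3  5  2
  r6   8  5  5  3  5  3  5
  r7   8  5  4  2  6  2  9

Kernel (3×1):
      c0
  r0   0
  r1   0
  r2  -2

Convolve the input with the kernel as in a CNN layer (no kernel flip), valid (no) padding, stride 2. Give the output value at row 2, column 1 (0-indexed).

-10

The receptive field on the input at this output position is [3 / 7 / 5]. Elementwise product with the kernel and sum: 5·-2.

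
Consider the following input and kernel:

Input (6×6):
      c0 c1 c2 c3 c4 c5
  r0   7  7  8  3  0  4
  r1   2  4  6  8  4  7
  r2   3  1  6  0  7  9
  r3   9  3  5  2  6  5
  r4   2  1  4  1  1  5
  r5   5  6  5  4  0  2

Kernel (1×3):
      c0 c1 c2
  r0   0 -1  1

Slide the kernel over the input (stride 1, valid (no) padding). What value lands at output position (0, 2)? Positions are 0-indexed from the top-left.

The receptive field on the input at this output position is [8 3 0]. Elementwise product with the kernel and sum: 3·-1 + 0·1.

-3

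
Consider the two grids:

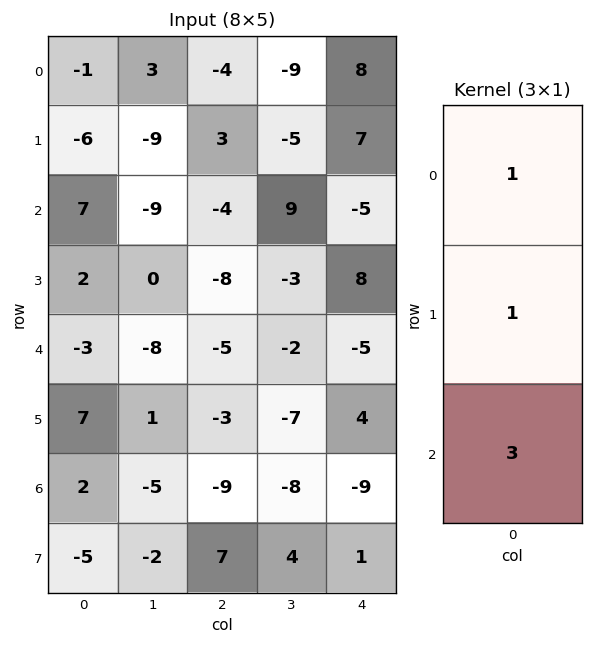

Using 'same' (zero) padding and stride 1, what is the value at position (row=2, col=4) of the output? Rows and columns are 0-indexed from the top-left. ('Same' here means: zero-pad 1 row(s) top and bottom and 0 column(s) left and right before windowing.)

The receptive field on the zero-padded input at this output position is [7 / -5 / 8]. Elementwise product with the kernel and sum: 7·1 + -5·1 + 8·3.

26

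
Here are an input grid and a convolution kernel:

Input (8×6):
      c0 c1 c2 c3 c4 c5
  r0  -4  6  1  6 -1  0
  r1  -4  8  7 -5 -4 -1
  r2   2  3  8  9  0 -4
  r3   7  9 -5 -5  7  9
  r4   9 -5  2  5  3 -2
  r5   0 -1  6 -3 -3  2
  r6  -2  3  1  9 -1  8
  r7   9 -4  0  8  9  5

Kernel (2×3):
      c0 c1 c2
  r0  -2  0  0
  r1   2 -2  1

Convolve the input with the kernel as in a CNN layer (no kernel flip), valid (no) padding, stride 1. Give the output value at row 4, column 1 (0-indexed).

-7

The receptive field on the input at this output position is [-5 2 5 / -1 6 -3]. Elementwise product with the kernel and sum: -5·-2 + -1·2 + 6·-2 + -3·1.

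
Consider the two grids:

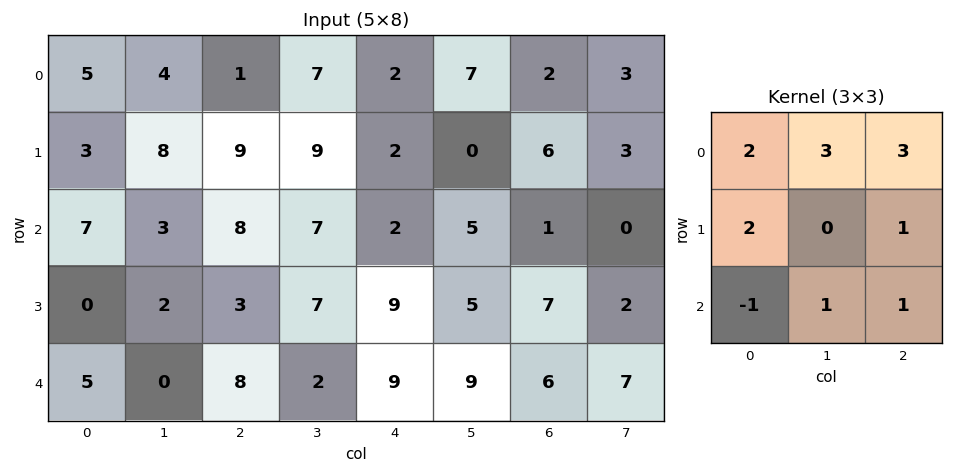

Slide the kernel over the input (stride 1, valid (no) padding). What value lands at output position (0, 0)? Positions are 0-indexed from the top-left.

The receptive field on the input at this output position is [5 4 1 / 3 8 9 / 7 3 8]. Elementwise product with the kernel and sum: 5·2 + 4·3 + 1·3 + 3·2 + 9·1 + 7·-1 + 3·1 + 8·1.

44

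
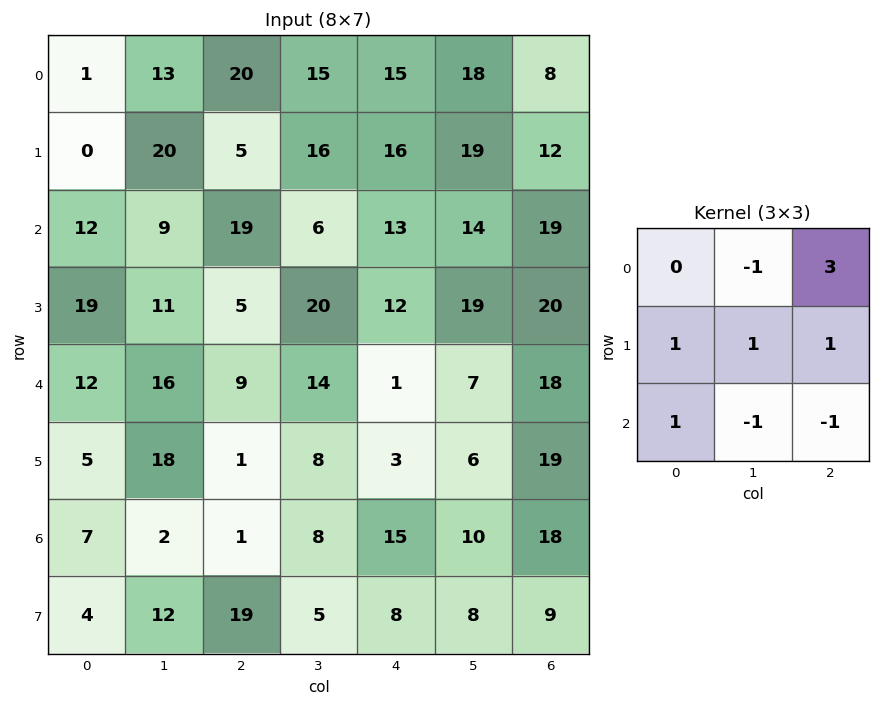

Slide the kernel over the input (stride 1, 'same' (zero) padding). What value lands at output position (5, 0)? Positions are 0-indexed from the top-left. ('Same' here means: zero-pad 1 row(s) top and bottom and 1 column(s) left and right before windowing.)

50

The receptive field on the zero-padded input at this output position is [0 12 16 / 0 5 18 / 0 7 2]. Elementwise product with the kernel and sum: 12·-1 + 16·3 + 0·1 + 5·1 + 18·1 + 0·1 + 7·-1 + 2·-1.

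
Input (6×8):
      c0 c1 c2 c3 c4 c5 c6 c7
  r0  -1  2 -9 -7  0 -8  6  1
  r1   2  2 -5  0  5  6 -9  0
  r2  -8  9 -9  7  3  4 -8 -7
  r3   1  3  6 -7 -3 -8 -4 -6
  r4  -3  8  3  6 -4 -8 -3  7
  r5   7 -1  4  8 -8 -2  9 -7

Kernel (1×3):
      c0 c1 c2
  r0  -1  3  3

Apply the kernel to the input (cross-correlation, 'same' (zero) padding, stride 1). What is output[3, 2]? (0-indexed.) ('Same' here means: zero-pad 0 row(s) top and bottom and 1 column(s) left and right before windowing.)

The receptive field on the zero-padded input at this output position is [3 6 -7]. Elementwise product with the kernel and sum: 3·-1 + 6·3 + -7·3.

-6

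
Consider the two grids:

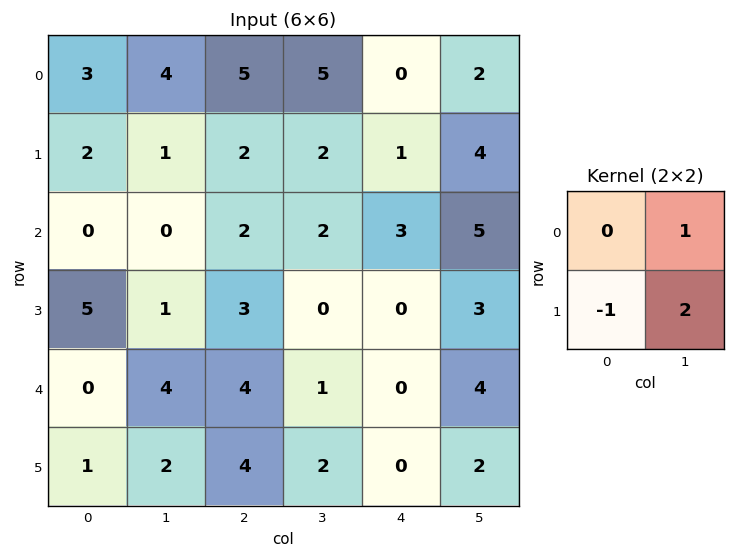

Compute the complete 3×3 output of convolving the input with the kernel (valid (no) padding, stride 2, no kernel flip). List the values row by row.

Output[0,0]: The receptive field on the input at this output position is [3 4 / 2 1]. Elementwise product with the kernel and sum: 4·1 + 2·-1 + 1·2.

4 7 9
-3 -1 11
7 1 8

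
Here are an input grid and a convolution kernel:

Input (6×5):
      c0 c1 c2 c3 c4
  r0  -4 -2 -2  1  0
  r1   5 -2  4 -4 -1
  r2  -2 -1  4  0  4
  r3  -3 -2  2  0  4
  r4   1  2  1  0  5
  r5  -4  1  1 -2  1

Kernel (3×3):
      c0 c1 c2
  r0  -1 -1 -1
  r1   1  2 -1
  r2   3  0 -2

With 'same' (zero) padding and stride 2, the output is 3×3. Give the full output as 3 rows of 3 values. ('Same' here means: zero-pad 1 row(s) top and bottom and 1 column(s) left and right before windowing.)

-2 -5 -11
-2 3 13
3 11 0

Output[0,0]: The receptive field on the zero-padded input at this output position is [0 0 0 / 0 -4 -2 / 0 5 -2]. Elementwise product with the kernel and sum: 0·-1 + 0·-1 + 0·-1 + 0·1 + -4·2 + -2·-1 + 0·3 + -2·-2.
Output[0,1]: The receptive field on the zero-padded input at this output position is [0 0 0 / -2 -2 1 / -2 4 -4]. Elementwise product with the kernel and sum: 0·-1 + 0·-1 + 0·-1 + -2·1 + -2·2 + 1·-1 + -2·3 + -4·-2.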